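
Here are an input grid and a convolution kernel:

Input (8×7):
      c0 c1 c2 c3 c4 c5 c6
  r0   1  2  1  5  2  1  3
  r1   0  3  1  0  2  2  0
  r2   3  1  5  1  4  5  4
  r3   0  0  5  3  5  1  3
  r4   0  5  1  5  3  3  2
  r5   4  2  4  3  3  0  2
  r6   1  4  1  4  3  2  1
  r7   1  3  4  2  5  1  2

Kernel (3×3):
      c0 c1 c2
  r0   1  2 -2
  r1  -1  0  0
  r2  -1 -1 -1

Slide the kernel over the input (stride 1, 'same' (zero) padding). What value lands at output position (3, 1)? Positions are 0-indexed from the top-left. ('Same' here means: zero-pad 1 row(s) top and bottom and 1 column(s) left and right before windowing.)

-11

The receptive field on the zero-padded input at this output position is [3 1 5 / 0 0 5 / 0 5 1]. Elementwise product with the kernel and sum: 3·1 + 1·2 + 5·-2 + 0·-1 + 0·-1 + 5·-1 + 1·-1.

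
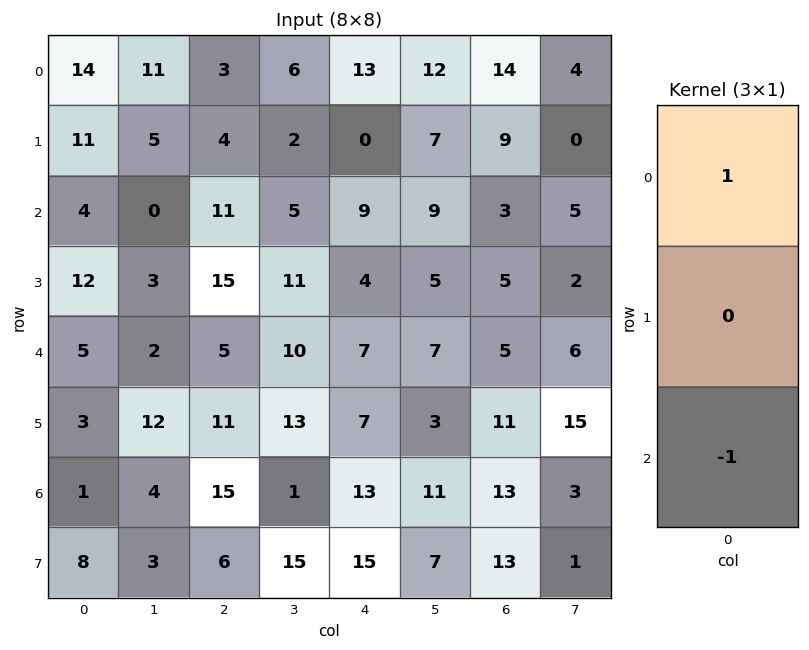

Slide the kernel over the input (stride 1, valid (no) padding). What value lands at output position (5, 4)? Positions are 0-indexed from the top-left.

The receptive field on the input at this output position is [7 / 13 / 15]. Elementwise product with the kernel and sum: 7·1 + 15·-1.

-8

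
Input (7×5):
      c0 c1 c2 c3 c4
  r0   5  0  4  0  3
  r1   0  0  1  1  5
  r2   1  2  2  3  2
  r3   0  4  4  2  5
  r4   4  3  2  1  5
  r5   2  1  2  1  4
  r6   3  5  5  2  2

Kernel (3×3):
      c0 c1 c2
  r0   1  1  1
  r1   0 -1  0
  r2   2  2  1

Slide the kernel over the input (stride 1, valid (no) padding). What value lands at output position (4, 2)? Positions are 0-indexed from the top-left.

The receptive field on the input at this output position is [2 1 5 / 2 1 4 / 5 2 2]. Elementwise product with the kernel and sum: 2·1 + 1·1 + 5·1 + 1·-1 + 5·2 + 2·2 + 2·1.

23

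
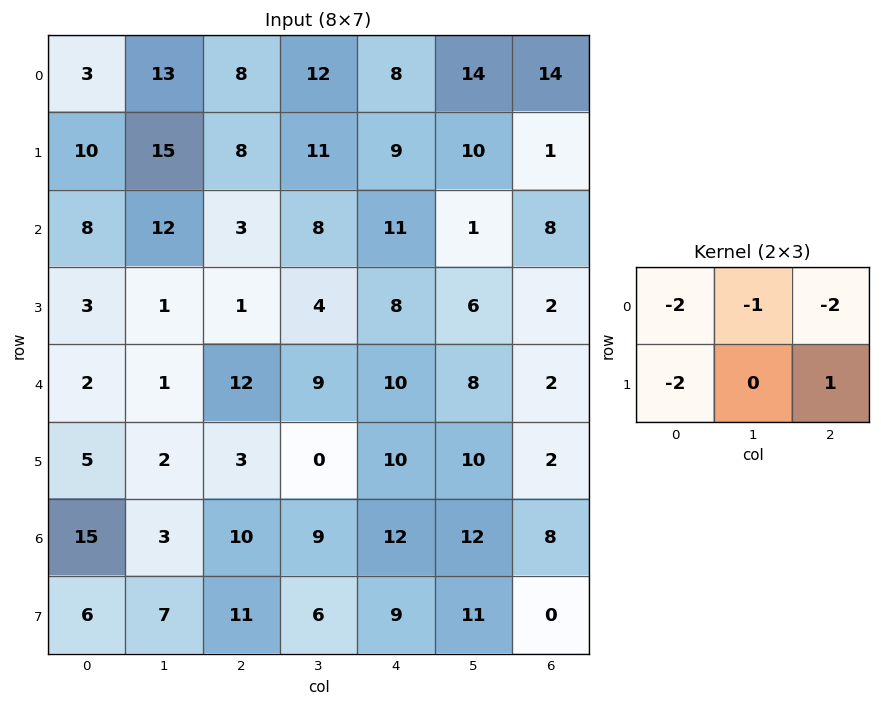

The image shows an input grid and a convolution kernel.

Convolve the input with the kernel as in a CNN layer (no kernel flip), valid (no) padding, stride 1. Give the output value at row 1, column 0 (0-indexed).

-64

The receptive field on the input at this output position is [10 15 8 / 8 12 3]. Elementwise product with the kernel and sum: 10·-2 + 15·-1 + 8·-2 + 8·-2 + 3·1.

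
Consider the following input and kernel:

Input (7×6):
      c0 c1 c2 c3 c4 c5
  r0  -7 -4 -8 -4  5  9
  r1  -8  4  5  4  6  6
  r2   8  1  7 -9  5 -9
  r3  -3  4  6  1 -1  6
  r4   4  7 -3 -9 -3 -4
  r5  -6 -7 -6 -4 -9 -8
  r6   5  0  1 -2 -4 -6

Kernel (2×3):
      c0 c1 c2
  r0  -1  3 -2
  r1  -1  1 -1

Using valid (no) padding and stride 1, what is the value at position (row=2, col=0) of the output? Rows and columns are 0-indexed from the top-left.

-18

The receptive field on the input at this output position is [8 1 7 / -3 4 6]. Elementwise product with the kernel and sum: 8·-1 + 1·3 + 7·-2 + -3·-1 + 4·1 + 6·-1.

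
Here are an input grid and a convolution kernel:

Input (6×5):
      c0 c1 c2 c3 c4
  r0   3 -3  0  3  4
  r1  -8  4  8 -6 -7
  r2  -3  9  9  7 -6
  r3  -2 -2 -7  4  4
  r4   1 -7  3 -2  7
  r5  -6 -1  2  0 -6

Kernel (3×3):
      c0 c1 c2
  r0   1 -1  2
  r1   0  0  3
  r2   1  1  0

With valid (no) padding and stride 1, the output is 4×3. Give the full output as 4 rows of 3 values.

36 3 0
27 -4 -21
-21 22 3
-12 8 20

Output[0,0]: The receptive field on the input at this output position is [3 -3 0 / -8 4 8 / -3 9 9]. Elementwise product with the kernel and sum: 3·1 + -3·-1 + 0·2 + 8·3 + -3·1 + 9·1.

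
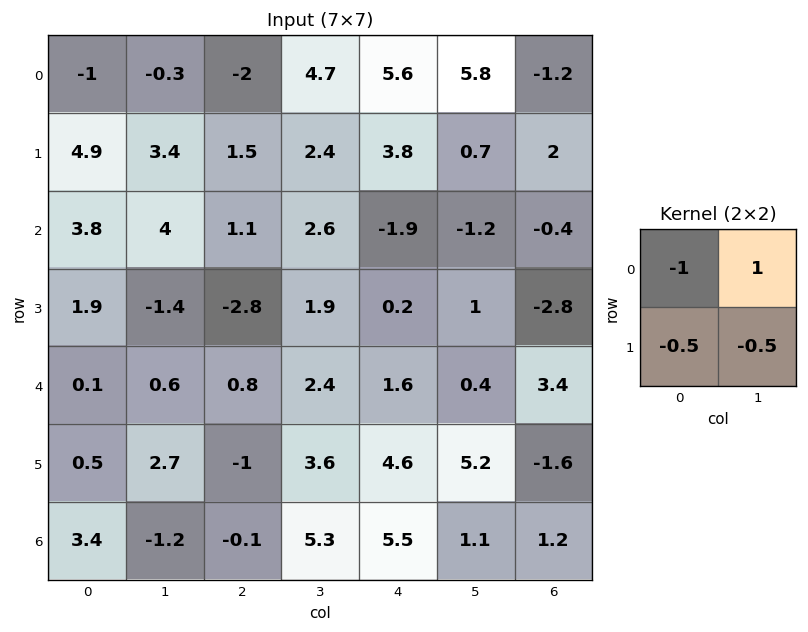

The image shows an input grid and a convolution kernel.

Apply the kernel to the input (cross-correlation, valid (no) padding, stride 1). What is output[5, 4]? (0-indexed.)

The receptive field on the input at this output position is [4.6 5.2 / 5.5 1.1]. Elementwise product with the kernel and sum: 4.6·-1 + 5.2·1 + 5.5·-0.5 + 1.1·-0.5.

-2.7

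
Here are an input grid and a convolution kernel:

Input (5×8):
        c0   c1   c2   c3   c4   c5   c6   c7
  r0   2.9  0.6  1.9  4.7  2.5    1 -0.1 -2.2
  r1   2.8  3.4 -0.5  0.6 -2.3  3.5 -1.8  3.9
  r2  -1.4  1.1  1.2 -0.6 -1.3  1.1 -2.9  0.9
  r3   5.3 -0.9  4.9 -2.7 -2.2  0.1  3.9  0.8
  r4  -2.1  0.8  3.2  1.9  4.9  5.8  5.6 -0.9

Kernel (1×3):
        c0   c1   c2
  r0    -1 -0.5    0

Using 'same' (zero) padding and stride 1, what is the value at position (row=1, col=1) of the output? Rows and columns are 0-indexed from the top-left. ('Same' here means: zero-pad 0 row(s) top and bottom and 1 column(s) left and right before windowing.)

-4.5

The receptive field on the zero-padded input at this output position is [2.8 3.4 -0.5]. Elementwise product with the kernel and sum: 2.8·-1 + 3.4·-0.5.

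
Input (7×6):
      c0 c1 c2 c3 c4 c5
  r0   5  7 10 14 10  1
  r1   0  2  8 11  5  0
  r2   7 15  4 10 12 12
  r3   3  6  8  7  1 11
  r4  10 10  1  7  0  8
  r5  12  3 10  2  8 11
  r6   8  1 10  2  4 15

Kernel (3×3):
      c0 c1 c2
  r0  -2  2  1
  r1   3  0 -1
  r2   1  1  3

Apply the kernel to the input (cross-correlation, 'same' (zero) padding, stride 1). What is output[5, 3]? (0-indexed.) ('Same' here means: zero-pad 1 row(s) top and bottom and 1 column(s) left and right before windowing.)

58

The receptive field on the zero-padded input at this output position is [1 7 0 / 10 2 8 / 10 2 4]. Elementwise product with the kernel and sum: 1·-2 + 7·2 + 0·1 + 10·3 + 8·-1 + 10·1 + 2·1 + 4·3.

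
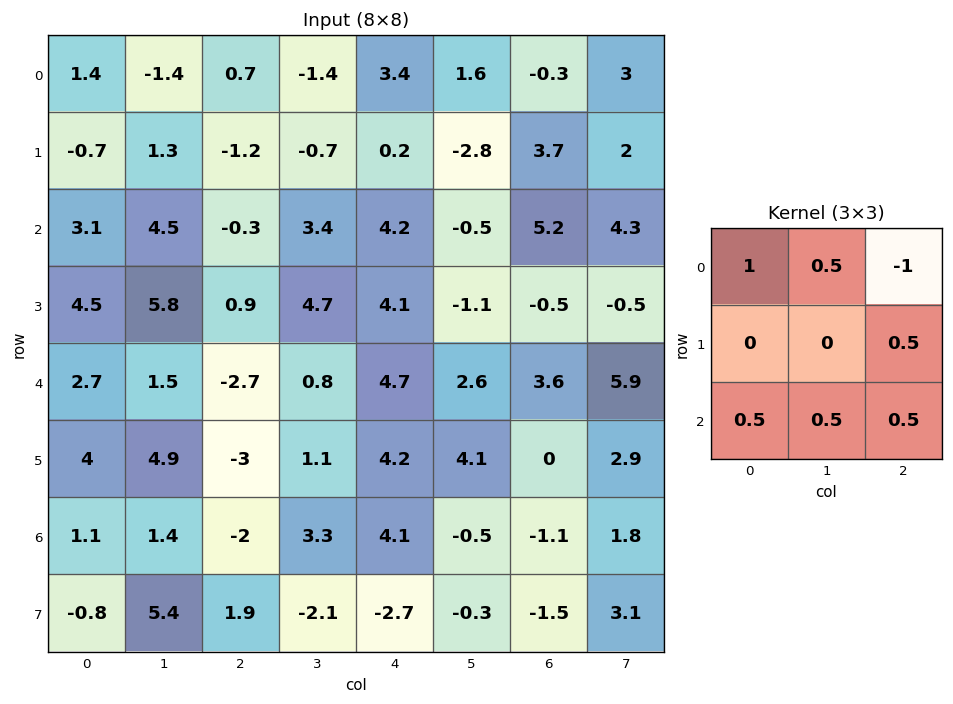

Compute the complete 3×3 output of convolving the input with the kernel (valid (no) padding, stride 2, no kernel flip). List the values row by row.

Output[0,0]: The receptive field on the input at this output position is [1.4 -1.4 0.7 / -0.7 1.3 -1.2 / 3.1 4.5 -0.3]. Elementwise product with the kernel and sum: 1.4·1 + -1.4·0.5 + 0.7·-1 + -1.2·0.5 + 3.1·0.5 + 4.5·0.5 + -0.3·0.5.
Output[0,1]: The receptive field on the input at this output position is [0.7 -1.4 3.4 / -1.2 -0.7 0.2 / -0.3 3.4 4.2]. Elementwise product with the kernel and sum: 0.7·1 + -1.4·0.5 + 3.4·-1 + 0.2·0.5 + -0.3·0.5 + 3.4·0.5 + 4.2·0.5.

3.05 0.35 10.8
6.85 0.65 3.95
4.9 -2.2 3.65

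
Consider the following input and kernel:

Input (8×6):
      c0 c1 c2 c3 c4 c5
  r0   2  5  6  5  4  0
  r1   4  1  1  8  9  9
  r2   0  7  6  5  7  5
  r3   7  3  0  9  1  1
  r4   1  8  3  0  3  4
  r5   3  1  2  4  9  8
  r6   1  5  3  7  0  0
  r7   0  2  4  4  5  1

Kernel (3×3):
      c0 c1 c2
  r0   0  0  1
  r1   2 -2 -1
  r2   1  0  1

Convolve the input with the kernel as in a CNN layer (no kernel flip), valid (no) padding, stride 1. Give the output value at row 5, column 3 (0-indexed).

The receptive field on the input at this output position is [4 9 8 / 7 0 0 / 4 5 1]. Elementwise product with the kernel and sum: 8·1 + 7·2 + 0·-2 + 0·-1 + 4·1 + 1·1.

27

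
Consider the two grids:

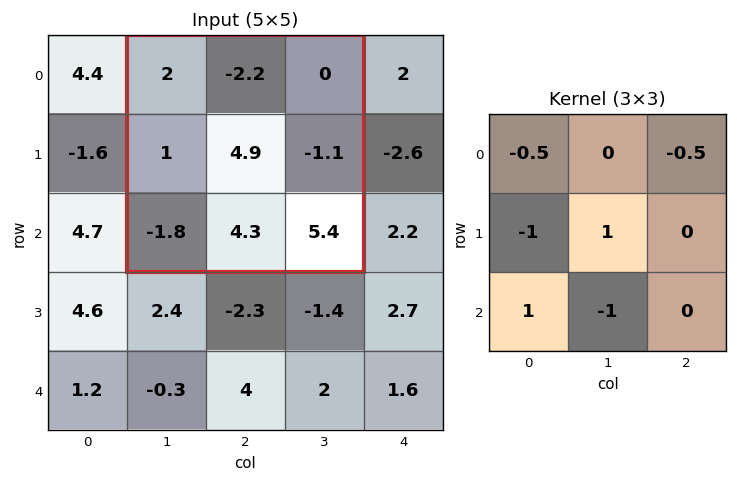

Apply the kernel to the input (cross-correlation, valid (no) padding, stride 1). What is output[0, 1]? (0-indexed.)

-3.2

The receptive field on the input at this output position is [2 -2.2 0 / 1 4.9 -1.1 / -1.8 4.3 5.4]. Elementwise product with the kernel and sum: 2·-0.5 + 0·-0.5 + 1·-1 + 4.9·1 + -1.8·1 + 4.3·-1.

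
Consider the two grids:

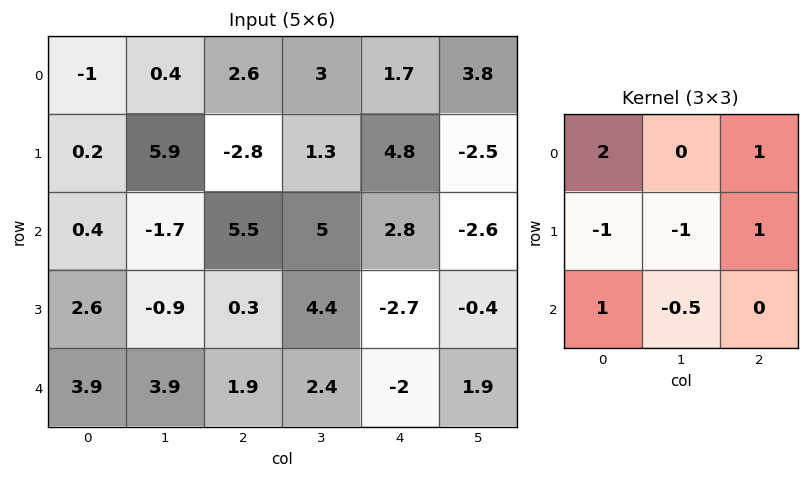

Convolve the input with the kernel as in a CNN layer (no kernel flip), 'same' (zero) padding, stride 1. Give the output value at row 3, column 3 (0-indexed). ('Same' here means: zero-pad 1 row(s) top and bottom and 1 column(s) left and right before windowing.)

7.1

The receptive field on the zero-padded input at this output position is [5.5 5 2.8 / 0.3 4.4 -2.7 / 1.9 2.4 -2]. Elementwise product with the kernel and sum: 5.5·2 + 2.8·1 + 0.3·-1 + 4.4·-1 + -2.7·1 + 1.9·1 + 2.4·-0.5.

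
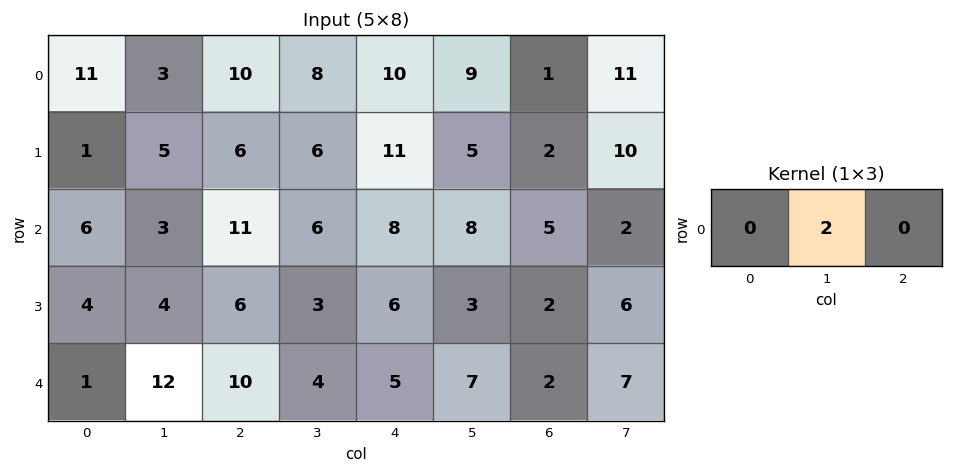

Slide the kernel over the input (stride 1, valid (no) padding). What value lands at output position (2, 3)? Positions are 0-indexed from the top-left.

16

The receptive field on the input at this output position is [6 8 8]. Elementwise product with the kernel and sum: 8·2.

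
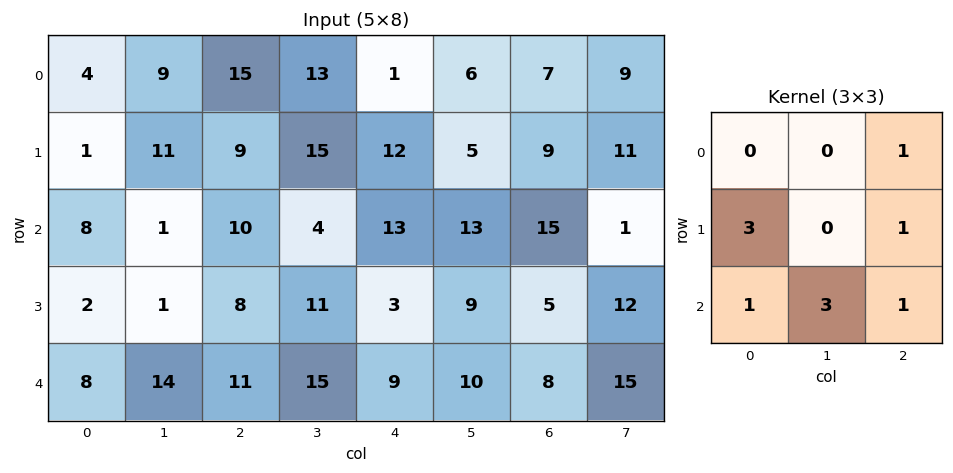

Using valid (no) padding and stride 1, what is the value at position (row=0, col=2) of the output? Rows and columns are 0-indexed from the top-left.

75

The receptive field on the input at this output position is [15 13 1 / 9 15 12 / 10 4 13]. Elementwise product with the kernel and sum: 1·1 + 9·3 + 12·1 + 10·1 + 4·3 + 13·1.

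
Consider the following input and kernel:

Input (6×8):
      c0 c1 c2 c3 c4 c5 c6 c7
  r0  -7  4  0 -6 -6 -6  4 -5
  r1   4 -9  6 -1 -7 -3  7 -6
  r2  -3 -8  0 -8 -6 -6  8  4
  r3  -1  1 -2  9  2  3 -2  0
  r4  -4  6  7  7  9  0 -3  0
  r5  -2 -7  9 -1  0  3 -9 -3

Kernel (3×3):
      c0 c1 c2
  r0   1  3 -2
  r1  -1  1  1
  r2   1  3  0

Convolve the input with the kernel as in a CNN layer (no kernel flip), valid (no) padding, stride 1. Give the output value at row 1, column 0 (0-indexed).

The receptive field on the input at this output position is [4 -9 6 / -3 -8 0 / -1 1 -2]. Elementwise product with the kernel and sum: 4·1 + -9·3 + 6·-2 + -3·-1 + -8·1 + 0·1 + -1·1 + 1·3.

-38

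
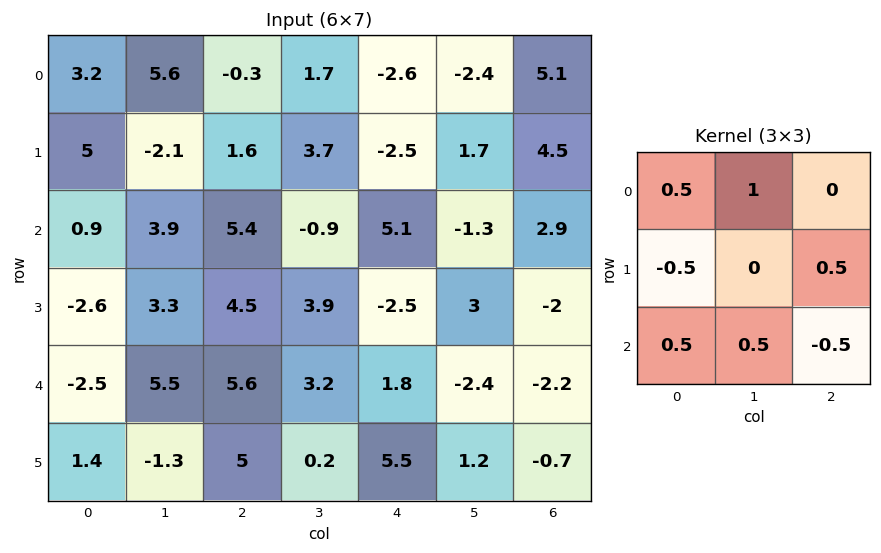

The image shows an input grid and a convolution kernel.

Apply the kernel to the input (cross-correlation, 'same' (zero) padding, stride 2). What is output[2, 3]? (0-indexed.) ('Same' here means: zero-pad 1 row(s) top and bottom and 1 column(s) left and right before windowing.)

0.95

The receptive field on the zero-padded input at this output position is [3 -2 0 / -2.4 -2.2 0 / 1.2 -0.7 0]. Elementwise product with the kernel and sum: 3·0.5 + -2·1 + -2.4·-0.5 + 0·0.5 + 1.2·0.5 + -0.7·0.5 + 0·-0.5.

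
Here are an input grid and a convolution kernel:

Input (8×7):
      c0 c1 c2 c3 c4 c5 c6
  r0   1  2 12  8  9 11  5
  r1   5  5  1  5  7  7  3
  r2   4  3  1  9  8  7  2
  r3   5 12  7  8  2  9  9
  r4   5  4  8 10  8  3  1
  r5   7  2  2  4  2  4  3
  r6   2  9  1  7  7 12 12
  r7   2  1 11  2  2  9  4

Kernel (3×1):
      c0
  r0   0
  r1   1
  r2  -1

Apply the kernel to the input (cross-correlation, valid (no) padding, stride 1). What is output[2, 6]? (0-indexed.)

The receptive field on the input at this output position is [2 / 9 / 1]. Elementwise product with the kernel and sum: 9·1 + 1·-1.

8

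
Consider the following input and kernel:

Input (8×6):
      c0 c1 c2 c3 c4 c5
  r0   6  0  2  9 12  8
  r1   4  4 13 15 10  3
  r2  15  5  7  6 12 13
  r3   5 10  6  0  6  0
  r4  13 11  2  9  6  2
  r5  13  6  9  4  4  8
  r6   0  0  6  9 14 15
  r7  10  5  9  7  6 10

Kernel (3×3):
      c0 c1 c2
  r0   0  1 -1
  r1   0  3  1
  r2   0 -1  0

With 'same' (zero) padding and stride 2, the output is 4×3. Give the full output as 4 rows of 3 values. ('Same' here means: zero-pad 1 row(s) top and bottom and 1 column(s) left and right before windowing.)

14 2 34
45 19 50
32 12 22
-3 23 47

Output[0,0]: The receptive field on the zero-padded input at this output position is [0 0 0 / 0 6 0 / 0 4 4]. Elementwise product with the kernel and sum: 0·1 + 0·-1 + 6·3 + 0·1 + 4·-1.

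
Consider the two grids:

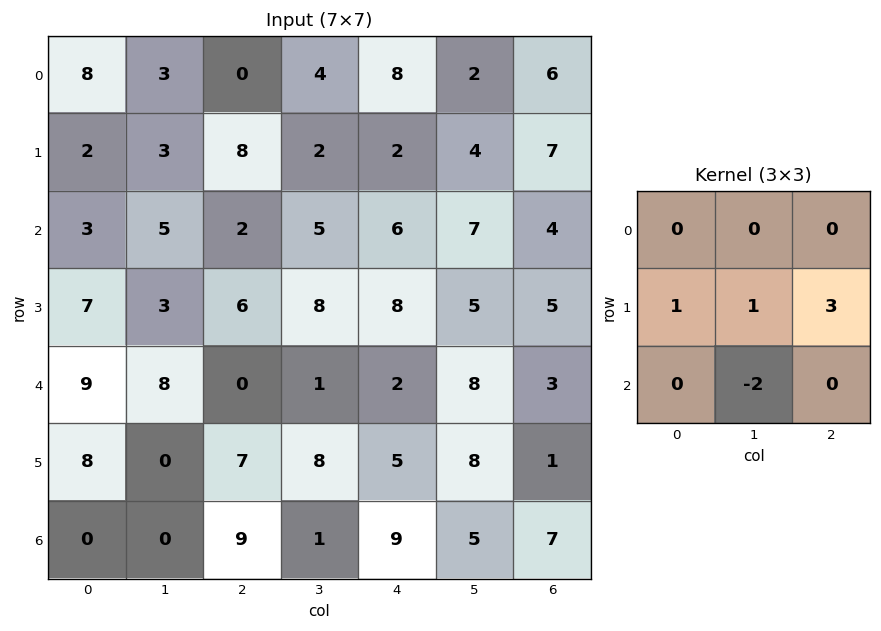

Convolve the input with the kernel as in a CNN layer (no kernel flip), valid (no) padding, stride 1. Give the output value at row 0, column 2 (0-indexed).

6

The receptive field on the input at this output position is [0 4 8 / 8 2 2 / 2 5 6]. Elementwise product with the kernel and sum: 8·1 + 2·1 + 2·3 + 5·-2.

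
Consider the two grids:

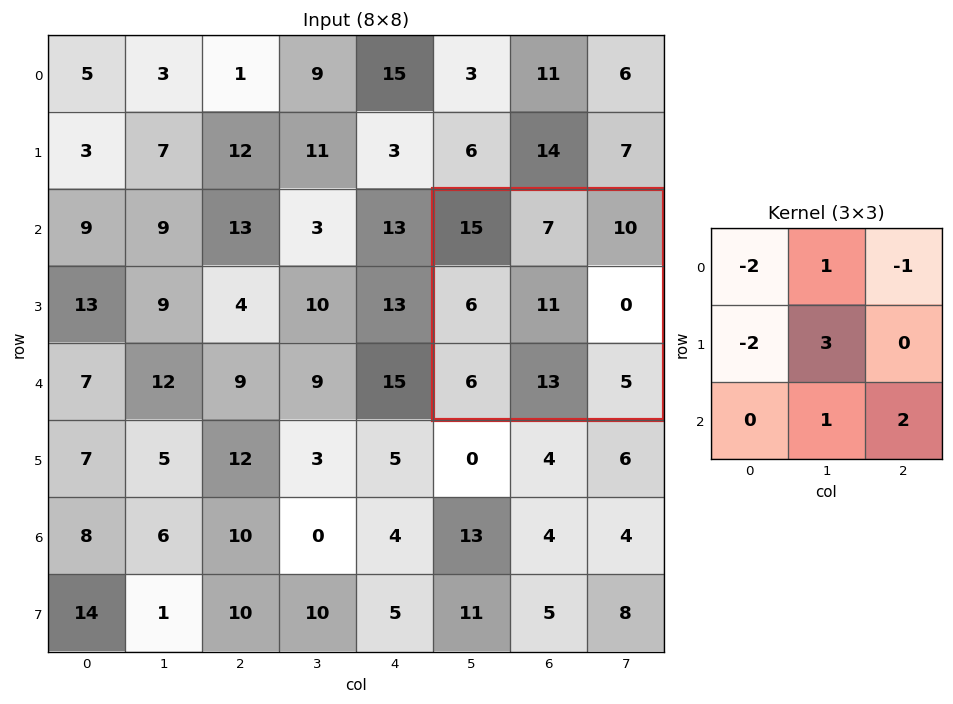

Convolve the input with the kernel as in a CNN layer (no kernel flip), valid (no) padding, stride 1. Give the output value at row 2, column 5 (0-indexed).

11

The receptive field on the input at this output position is [15 7 10 / 6 11 0 / 6 13 5]. Elementwise product with the kernel and sum: 15·-2 + 7·1 + 10·-1 + 6·-2 + 11·3 + 13·1 + 5·2.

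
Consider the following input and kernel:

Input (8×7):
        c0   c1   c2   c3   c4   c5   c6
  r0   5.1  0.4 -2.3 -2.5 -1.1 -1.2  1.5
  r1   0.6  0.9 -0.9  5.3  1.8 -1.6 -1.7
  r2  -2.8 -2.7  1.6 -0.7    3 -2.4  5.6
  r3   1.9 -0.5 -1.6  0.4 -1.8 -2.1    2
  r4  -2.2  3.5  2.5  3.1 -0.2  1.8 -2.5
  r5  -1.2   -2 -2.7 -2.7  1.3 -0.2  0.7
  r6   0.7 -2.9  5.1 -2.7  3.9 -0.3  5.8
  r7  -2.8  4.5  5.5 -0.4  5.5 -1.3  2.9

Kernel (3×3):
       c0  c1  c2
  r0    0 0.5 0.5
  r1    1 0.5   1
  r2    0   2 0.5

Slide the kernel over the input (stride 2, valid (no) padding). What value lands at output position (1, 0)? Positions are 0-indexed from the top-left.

7.75

The receptive field on the input at this output position is [-2.8 -2.7 1.6 / 1.9 -0.5 -1.6 / -2.2 3.5 2.5]. Elementwise product with the kernel and sum: -2.7·0.5 + 1.6·0.5 + 1.9·1 + -0.5·0.5 + -1.6·1 + 3.5·2 + 2.5·0.5.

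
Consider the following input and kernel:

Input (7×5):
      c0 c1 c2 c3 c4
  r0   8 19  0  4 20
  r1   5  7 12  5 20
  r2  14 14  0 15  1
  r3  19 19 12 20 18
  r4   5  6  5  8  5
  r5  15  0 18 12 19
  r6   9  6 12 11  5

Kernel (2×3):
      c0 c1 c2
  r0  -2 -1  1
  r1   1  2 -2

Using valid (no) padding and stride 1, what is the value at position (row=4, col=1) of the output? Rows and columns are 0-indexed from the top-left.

The receptive field on the input at this output position is [6 5 8 / 0 18 12]. Elementwise product with the kernel and sum: 6·-2 + 5·-1 + 8·1 + 0·1 + 18·2 + 12·-2.

3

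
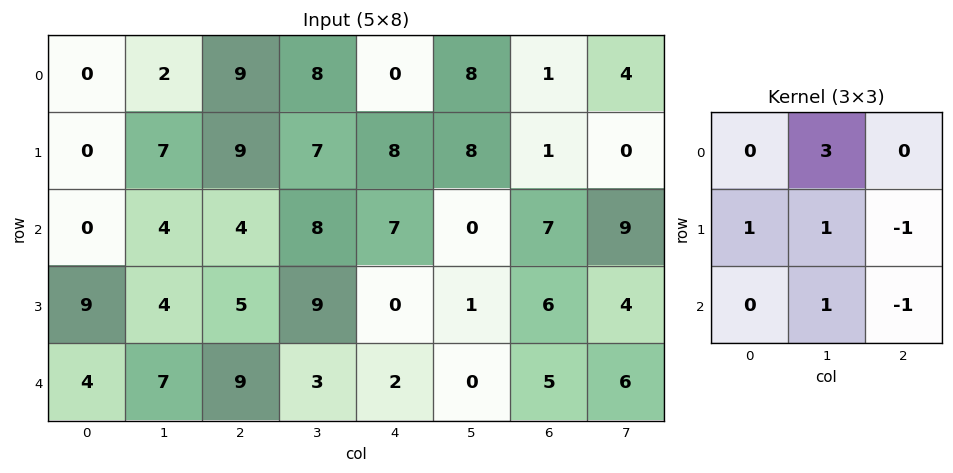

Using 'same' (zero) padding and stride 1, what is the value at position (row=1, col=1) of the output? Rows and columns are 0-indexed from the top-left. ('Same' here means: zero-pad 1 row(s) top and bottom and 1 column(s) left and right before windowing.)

4

The receptive field on the zero-padded input at this output position is [0 2 9 / 0 7 9 / 0 4 4]. Elementwise product with the kernel and sum: 2·3 + 0·1 + 7·1 + 9·-1 + 4·1 + 4·-1.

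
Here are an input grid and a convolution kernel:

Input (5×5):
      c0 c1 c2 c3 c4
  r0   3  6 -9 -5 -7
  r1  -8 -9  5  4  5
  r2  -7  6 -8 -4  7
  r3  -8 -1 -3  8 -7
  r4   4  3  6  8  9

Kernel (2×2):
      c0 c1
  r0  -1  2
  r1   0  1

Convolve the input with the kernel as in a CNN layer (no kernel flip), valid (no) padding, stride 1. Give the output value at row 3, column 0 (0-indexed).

9

The receptive field on the input at this output position is [-8 -1 / 4 3]. Elementwise product with the kernel and sum: -8·-1 + -1·2 + 3·1.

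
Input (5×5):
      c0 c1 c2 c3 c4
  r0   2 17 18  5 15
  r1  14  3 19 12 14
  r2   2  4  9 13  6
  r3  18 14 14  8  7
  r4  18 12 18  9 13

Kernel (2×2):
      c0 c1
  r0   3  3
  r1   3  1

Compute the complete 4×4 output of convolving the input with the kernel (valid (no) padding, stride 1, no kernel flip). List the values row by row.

Output[0,0]: The receptive field on the input at this output position is [2 17 / 14 3]. Elementwise product with the kernel and sum: 2·3 + 17·3 + 14·3 + 3·1.
Output[0,1]: The receptive field on the input at this output position is [17 18 / 3 19]. Elementwise product with the kernel and sum: 17·3 + 18·3 + 3·3 + 19·1.

102 133 138 110
61 87 133 123
86 95 116 88
162 138 129 85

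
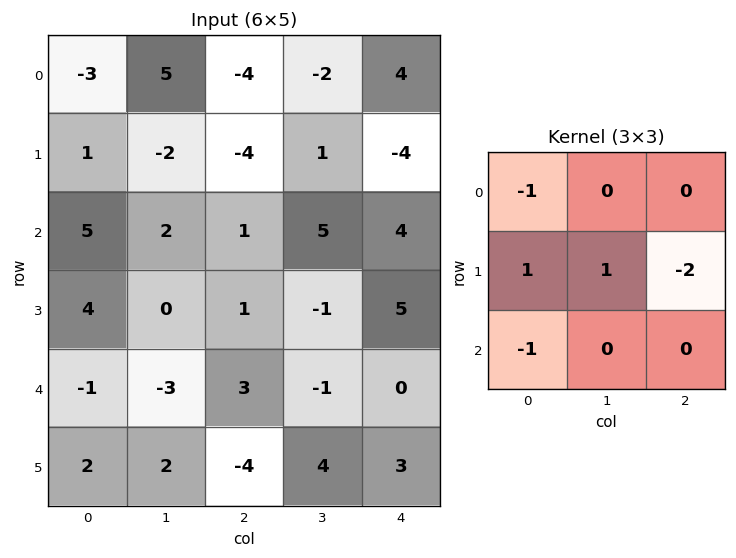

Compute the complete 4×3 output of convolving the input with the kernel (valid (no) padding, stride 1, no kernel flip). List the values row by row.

5 -15 8
0 -5 1
-2 4 -14
-16 0 5

Output[0,0]: The receptive field on the input at this output position is [-3 5 -4 / 1 -2 -4 / 5 2 1]. Elementwise product with the kernel and sum: -3·-1 + 1·1 + -2·1 + -4·-2 + 5·-1.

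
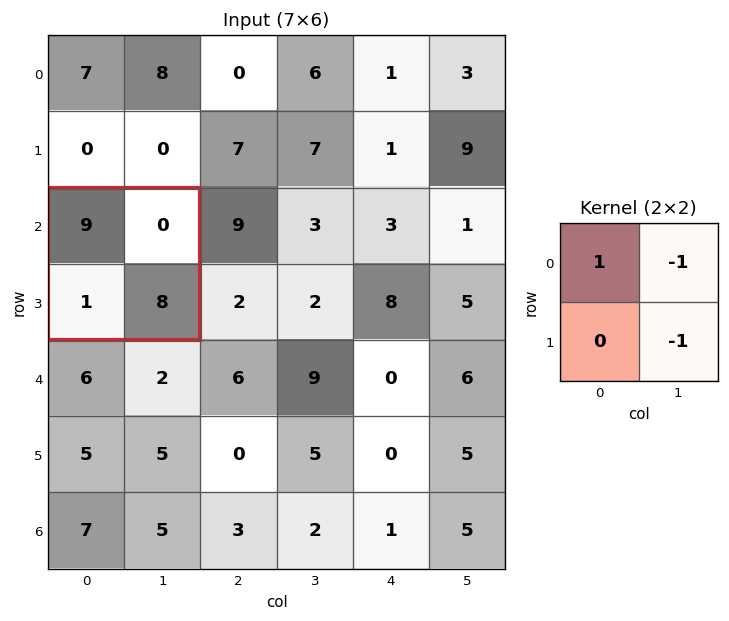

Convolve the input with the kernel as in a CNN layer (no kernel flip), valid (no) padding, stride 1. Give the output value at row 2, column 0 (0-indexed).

1

The receptive field on the input at this output position is [9 0 / 1 8]. Elementwise product with the kernel and sum: 9·1 + 0·-1 + 8·-1.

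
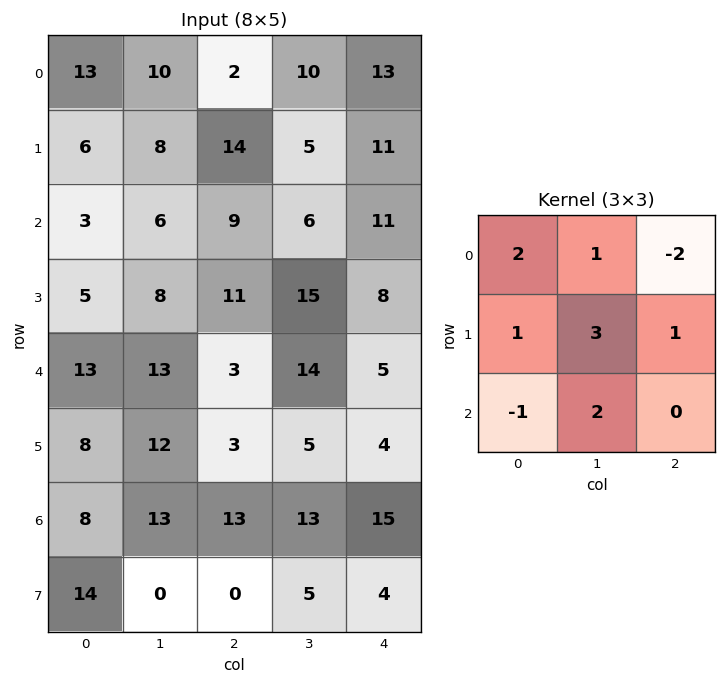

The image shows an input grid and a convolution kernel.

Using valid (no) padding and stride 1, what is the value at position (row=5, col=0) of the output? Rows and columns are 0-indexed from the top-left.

68

The receptive field on the input at this output position is [8 12 3 / 8 13 13 / 14 0 0]. Elementwise product with the kernel and sum: 8·2 + 12·1 + 3·-2 + 8·1 + 13·3 + 13·1 + 14·-1 + 0·2.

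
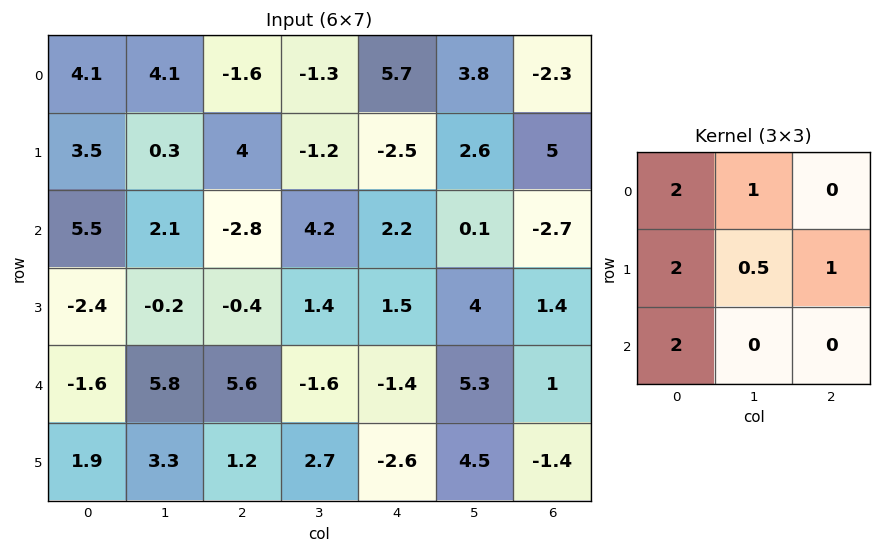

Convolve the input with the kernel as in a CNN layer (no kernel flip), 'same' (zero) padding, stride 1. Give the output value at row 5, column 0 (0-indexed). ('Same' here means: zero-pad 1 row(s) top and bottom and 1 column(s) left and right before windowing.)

2.65

The receptive field on the zero-padded input at this output position is [0 -1.6 5.8 / 0 1.9 3.3 / 0 0 0]. Elementwise product with the kernel and sum: 0·2 + -1.6·1 + 0·2 + 1.9·0.5 + 3.3·1 + 0·2.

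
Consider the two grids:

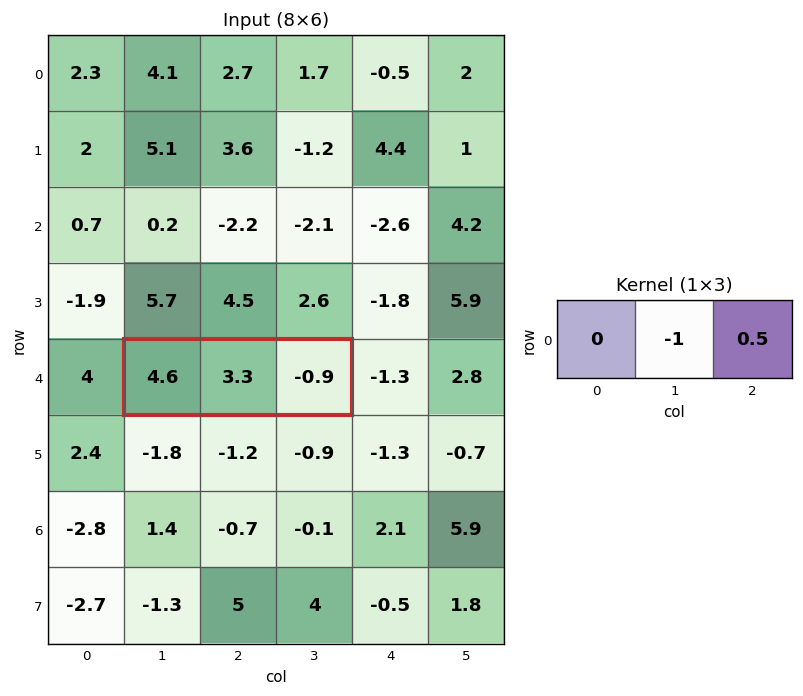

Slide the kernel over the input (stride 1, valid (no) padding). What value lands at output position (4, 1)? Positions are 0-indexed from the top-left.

-3.75

The receptive field on the input at this output position is [4.6 3.3 -0.9]. Elementwise product with the kernel and sum: 3.3·-1 + -0.9·0.5.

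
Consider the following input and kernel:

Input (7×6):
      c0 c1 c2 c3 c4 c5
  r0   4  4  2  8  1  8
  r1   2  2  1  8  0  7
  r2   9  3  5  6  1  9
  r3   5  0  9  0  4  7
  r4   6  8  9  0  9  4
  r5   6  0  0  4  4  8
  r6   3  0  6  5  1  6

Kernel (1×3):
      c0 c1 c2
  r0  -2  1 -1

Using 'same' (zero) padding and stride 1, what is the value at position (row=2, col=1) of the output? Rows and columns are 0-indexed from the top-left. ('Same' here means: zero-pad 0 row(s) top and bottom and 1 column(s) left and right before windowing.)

-20

The receptive field on the zero-padded input at this output position is [9 3 5]. Elementwise product with the kernel and sum: 9·-2 + 3·1 + 5·-1.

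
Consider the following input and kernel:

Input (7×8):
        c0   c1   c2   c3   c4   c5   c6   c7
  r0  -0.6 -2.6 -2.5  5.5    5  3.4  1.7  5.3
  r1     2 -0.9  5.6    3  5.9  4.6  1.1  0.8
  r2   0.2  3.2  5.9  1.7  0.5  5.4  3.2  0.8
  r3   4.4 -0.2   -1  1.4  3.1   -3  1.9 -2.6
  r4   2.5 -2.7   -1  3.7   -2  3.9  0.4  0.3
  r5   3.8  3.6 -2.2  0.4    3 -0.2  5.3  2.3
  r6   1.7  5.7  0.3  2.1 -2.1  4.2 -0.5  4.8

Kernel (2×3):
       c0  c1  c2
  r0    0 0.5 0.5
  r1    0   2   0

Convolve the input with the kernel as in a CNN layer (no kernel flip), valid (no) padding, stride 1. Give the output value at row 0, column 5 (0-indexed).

5.7

The receptive field on the input at this output position is [3.4 1.7 5.3 / 4.6 1.1 0.8]. Elementwise product with the kernel and sum: 1.7·0.5 + 5.3·0.5 + 1.1·2.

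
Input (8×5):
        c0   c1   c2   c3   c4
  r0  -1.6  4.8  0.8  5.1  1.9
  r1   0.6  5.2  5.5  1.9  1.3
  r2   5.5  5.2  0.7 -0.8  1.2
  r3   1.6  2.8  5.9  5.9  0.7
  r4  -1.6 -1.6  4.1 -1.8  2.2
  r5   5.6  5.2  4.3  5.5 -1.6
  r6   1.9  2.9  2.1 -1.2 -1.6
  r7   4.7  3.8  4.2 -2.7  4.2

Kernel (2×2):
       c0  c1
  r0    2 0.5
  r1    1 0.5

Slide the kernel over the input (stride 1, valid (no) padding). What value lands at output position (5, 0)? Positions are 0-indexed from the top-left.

The receptive field on the input at this output position is [5.6 5.2 / 1.9 2.9]. Elementwise product with the kernel and sum: 5.6·2 + 5.2·0.5 + 1.9·1 + 2.9·0.5.

17.15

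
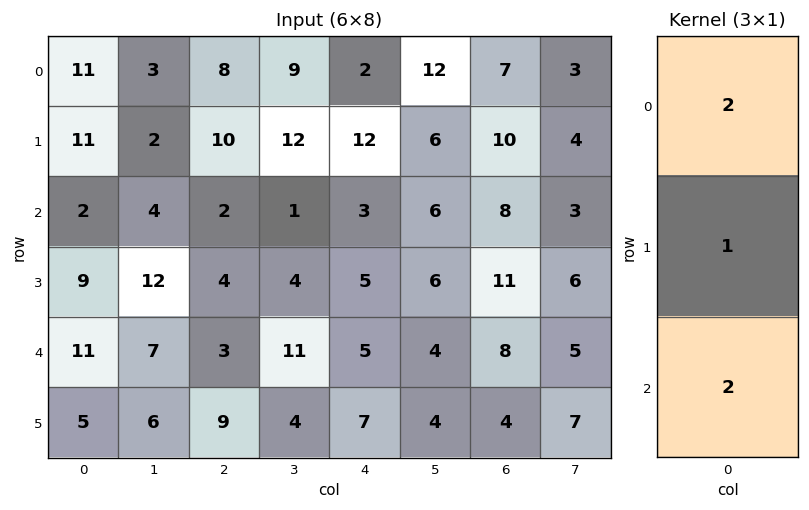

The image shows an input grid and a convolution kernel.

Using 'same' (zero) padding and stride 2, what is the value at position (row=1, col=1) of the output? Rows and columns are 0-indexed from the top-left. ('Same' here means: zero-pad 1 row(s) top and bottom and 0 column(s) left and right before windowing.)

The receptive field on the zero-padded input at this output position is [10 / 2 / 4]. Elementwise product with the kernel and sum: 10·2 + 2·1 + 4·2.

30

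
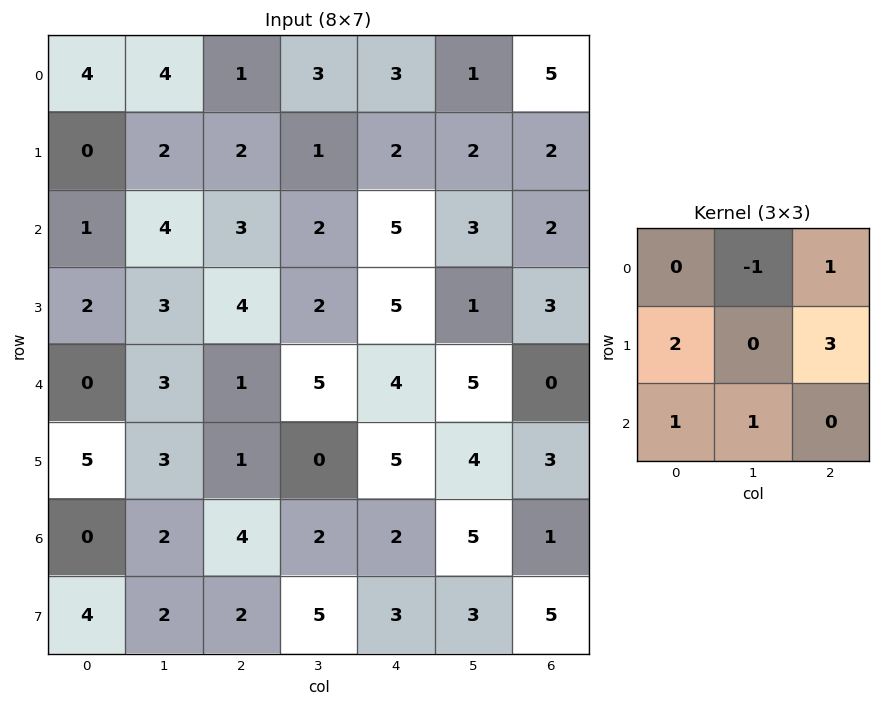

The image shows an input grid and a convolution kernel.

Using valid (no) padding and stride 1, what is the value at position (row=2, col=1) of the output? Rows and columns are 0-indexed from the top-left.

The receptive field on the input at this output position is [4 3 2 / 3 4 2 / 3 1 5]. Elementwise product with the kernel and sum: 3·-1 + 2·1 + 3·2 + 2·3 + 3·1 + 1·1.

15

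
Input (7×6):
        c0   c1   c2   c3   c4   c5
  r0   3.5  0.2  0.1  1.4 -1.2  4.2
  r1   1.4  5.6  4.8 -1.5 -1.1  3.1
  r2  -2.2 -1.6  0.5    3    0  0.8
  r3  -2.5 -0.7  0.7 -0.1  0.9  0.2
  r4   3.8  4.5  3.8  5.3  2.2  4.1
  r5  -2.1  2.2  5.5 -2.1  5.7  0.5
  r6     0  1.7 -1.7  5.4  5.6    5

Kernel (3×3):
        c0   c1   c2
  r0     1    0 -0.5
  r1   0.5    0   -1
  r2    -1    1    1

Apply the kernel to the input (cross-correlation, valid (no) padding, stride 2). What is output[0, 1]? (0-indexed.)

6.7

The receptive field on the input at this output position is [0.1 1.4 -1.2 / 4.8 -1.5 -1.1 / 0.5 3 0]. Elementwise product with the kernel and sum: 0.1·1 + -1.2·-0.5 + 4.8·0.5 + -1.1·-1 + 0.5·-1 + 3·1 + 0·1.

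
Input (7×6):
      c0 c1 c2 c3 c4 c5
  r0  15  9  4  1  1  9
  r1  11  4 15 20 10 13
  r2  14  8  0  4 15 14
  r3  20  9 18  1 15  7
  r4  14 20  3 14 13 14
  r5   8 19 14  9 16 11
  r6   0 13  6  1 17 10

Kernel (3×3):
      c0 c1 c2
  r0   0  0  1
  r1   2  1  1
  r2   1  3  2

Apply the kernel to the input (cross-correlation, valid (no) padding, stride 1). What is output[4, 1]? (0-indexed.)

108

The receptive field on the input at this output position is [20 3 14 / 19 14 9 / 13 6 1]. Elementwise product with the kernel and sum: 14·1 + 19·2 + 14·1 + 9·1 + 13·1 + 6·3 + 1·2.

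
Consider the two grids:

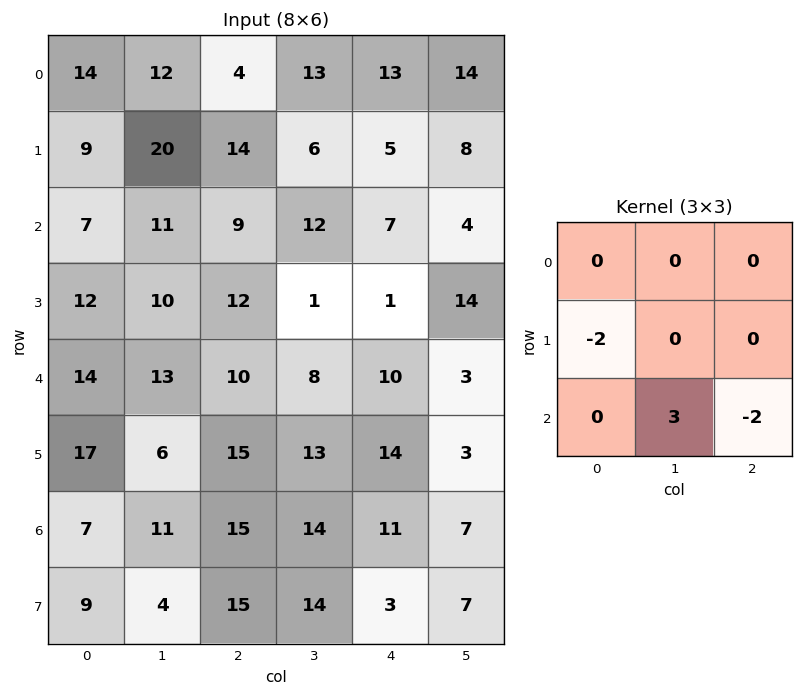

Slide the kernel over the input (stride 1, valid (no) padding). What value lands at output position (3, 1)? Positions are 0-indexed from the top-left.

The receptive field on the input at this output position is [10 12 1 / 13 10 8 / 6 15 13]. Elementwise product with the kernel and sum: 13·-2 + 15·3 + 13·-2.

-7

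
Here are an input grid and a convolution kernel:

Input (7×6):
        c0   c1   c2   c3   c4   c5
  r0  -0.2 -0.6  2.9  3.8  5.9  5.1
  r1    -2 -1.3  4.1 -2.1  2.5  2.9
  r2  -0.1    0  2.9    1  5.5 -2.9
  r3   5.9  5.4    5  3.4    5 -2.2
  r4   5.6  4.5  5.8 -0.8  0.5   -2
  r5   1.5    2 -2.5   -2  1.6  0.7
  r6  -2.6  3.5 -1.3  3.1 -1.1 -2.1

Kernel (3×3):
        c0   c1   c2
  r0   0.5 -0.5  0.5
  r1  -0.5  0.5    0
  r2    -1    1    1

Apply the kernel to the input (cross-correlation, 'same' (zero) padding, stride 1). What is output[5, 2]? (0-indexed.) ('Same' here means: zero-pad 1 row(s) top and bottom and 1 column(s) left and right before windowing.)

The receptive field on the zero-padded input at this output position is [4.5 5.8 -0.8 / 2 -2.5 -2 / 3.5 -1.3 3.1]. Elementwise product with the kernel and sum: 4.5·0.5 + 5.8·-0.5 + -0.8·0.5 + 2·-0.5 + -2.5·0.5 + 3.5·-1 + -1.3·1 + 3.1·1.

-5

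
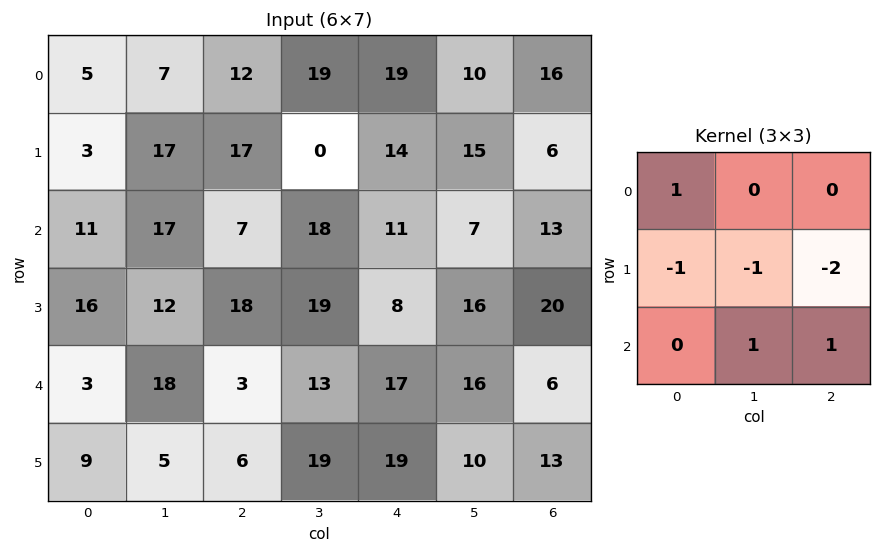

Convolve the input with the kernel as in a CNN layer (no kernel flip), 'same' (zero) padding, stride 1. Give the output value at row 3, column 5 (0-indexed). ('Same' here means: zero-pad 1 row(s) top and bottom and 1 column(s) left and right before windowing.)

The receptive field on the zero-padded input at this output position is [11 7 13 / 8 16 20 / 17 16 6]. Elementwise product with the kernel and sum: 11·1 + 8·-1 + 16·-1 + 20·-2 + 16·1 + 6·1.

-31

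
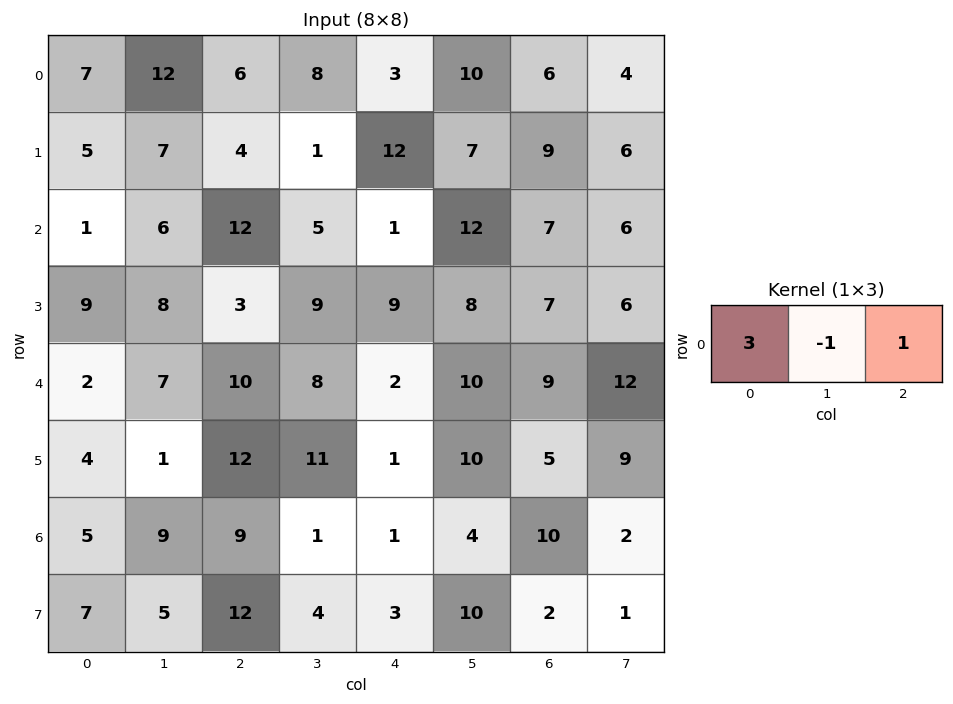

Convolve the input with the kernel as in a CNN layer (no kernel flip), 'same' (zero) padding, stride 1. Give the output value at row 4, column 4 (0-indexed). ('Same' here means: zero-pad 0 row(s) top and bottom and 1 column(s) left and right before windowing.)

32

The receptive field on the zero-padded input at this output position is [8 2 10]. Elementwise product with the kernel and sum: 8·3 + 2·-1 + 10·1.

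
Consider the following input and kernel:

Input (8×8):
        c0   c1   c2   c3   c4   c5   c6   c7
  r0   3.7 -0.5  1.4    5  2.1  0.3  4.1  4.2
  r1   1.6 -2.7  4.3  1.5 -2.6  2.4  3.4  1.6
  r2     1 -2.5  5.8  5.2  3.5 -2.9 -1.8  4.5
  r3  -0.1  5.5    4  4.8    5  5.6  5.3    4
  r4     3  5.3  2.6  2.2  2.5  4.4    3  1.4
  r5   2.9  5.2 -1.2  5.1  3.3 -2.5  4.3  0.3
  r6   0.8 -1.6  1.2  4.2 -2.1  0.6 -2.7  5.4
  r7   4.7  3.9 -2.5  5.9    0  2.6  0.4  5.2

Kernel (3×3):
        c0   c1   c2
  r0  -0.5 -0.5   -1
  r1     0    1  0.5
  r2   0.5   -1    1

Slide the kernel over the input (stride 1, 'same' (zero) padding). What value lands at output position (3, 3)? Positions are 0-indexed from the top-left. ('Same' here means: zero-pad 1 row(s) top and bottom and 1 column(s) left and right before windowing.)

The receptive field on the zero-padded input at this output position is [5.8 5.2 3.5 / 4 4.8 5 / 2.6 2.2 2.5]. Elementwise product with the kernel and sum: 5.8·-0.5 + 5.2·-0.5 + 3.5·-1 + 4.8·1 + 5·0.5 + 2.6·0.5 + 2.2·-1 + 2.5·1.

-0.1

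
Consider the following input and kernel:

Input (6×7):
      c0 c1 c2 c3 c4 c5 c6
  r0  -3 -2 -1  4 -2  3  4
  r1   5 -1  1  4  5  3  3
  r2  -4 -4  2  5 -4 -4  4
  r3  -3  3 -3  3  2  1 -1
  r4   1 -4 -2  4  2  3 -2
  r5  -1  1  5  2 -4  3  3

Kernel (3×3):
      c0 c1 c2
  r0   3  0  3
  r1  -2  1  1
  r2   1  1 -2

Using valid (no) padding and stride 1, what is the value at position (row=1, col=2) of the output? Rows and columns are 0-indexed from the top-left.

The receptive field on the input at this output position is [1 4 5 / 2 5 -4 / -3 3 2]. Elementwise product with the kernel and sum: 1·3 + 5·3 + 2·-2 + 5·1 + -4·1 + -3·1 + 3·1 + 2·-2.

11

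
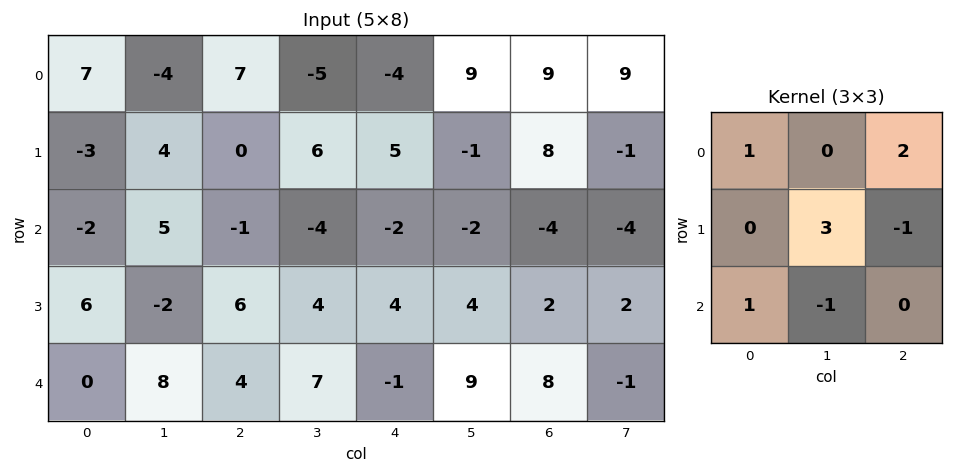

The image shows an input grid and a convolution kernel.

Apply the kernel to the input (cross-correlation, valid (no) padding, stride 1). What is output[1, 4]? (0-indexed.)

19

The receptive field on the input at this output position is [5 -1 8 / -2 -2 -4 / 4 4 2]. Elementwise product with the kernel and sum: 5·1 + 8·2 + -2·3 + -4·-1 + 4·1 + 4·-1.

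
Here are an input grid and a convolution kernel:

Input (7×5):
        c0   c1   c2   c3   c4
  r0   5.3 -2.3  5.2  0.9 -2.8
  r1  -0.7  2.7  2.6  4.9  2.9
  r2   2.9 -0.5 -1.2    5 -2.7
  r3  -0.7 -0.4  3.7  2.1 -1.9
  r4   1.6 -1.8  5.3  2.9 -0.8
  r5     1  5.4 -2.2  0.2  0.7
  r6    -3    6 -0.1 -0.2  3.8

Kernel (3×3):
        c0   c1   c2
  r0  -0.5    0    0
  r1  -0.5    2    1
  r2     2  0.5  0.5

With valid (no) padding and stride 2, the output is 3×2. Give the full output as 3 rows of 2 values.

Output[0,0]: The receptive field on the input at this output position is [5.3 -2.3 5.2 / -0.7 2.7 2.6 / 2.9 -0.5 -1.2]. Elementwise product with the kernel and sum: 5.3·-0.5 + -0.7·-0.5 + 2.7·2 + 2.6·1 + 2.9·2 + -0.5·0.5 + -1.2·0.5.
Output[0,1]: The receptive field on the input at this output position is [5.2 0.9 -2.8 / 2.6 4.9 2.9 / -1.2 5 -2.7]. Elementwise product with the kernel and sum: 5.2·-0.5 + 2.6·-0.5 + 4.9·2 + 2.9·1 + -1.2·2 + 5·0.5 + -2.7·0.5.

10.65 7.55
6.75 12.7
4.25 1.15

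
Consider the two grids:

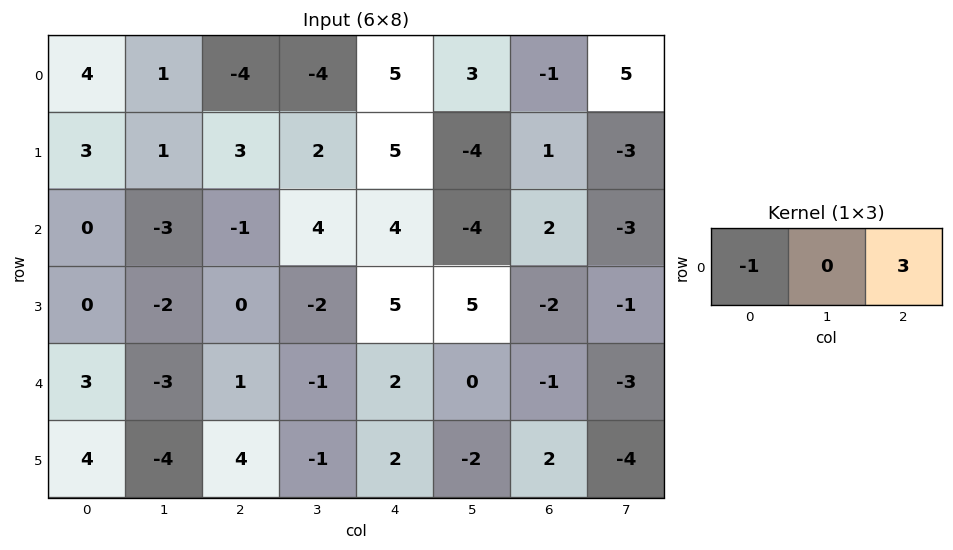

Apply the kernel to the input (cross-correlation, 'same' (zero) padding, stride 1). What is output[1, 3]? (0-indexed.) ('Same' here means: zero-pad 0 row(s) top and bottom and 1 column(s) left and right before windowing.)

12

The receptive field on the zero-padded input at this output position is [3 2 5]. Elementwise product with the kernel and sum: 3·-1 + 5·3.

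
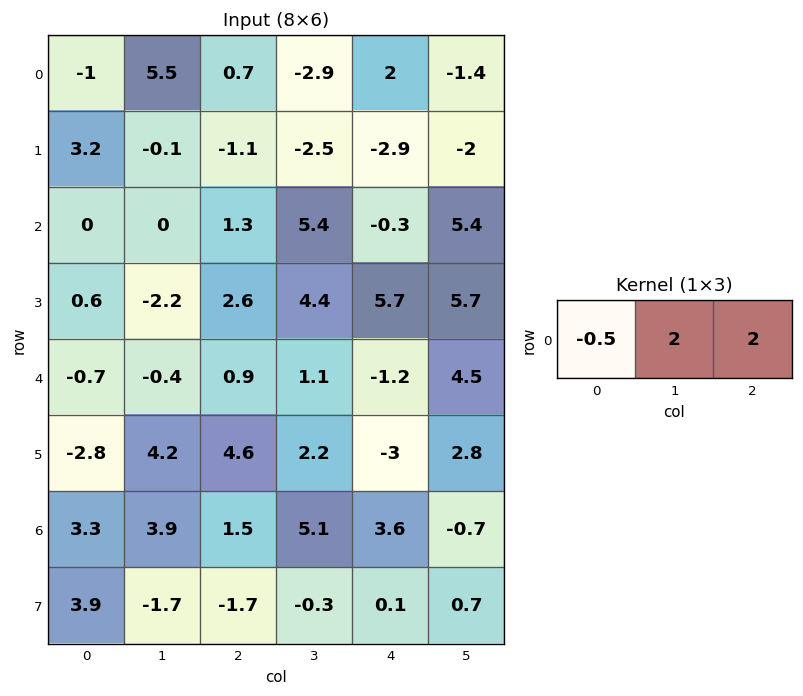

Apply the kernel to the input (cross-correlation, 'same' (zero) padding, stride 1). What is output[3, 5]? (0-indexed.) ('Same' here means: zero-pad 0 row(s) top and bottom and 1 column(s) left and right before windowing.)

The receptive field on the zero-padded input at this output position is [5.7 5.7 0]. Elementwise product with the kernel and sum: 5.7·-0.5 + 5.7·2 + 0·2.

8.55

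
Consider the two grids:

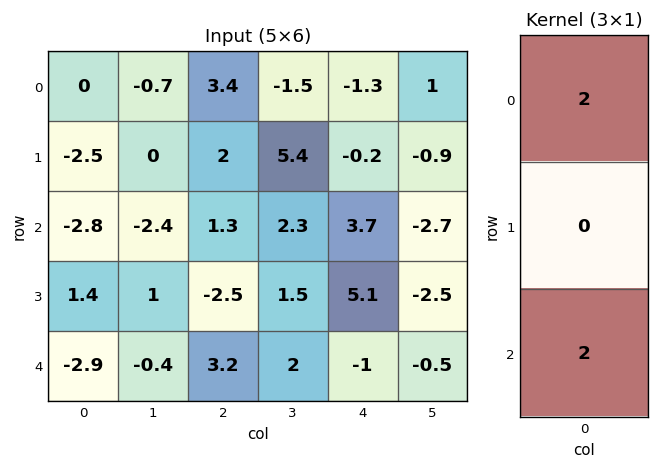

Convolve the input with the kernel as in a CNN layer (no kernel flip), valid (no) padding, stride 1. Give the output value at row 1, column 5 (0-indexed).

-6.8

The receptive field on the input at this output position is [-0.9 / -2.7 / -2.5]. Elementwise product with the kernel and sum: -0.9·2 + -2.5·2.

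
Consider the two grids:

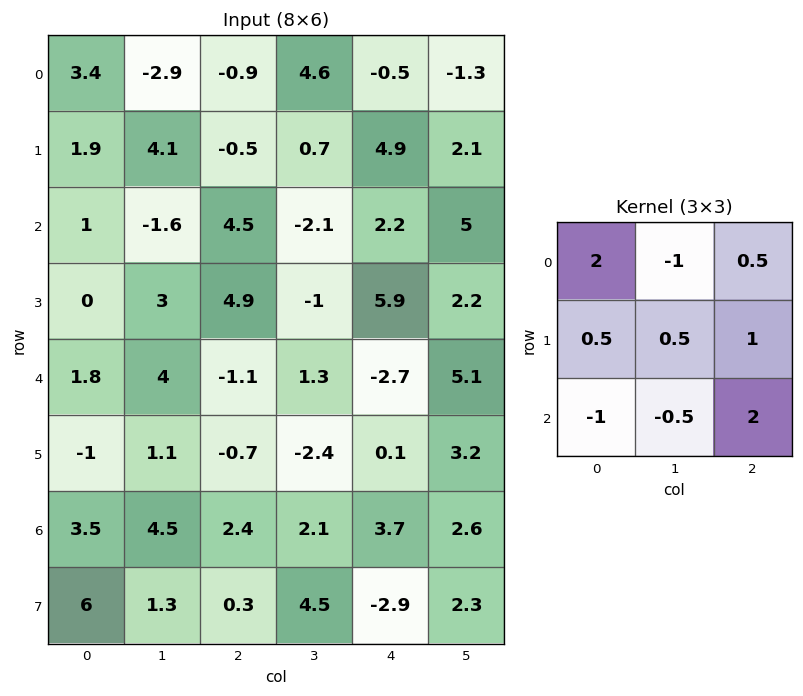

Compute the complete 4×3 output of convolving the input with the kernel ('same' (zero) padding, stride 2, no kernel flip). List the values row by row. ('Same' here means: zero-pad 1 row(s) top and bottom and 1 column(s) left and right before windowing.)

6.05 0.25 1.8
5.05 0.95 5.05
9.1 -2.2 6.35
7.4 14.8 3.75

Output[0,0]: The receptive field on the zero-padded input at this output position is [0 0 0 / 0 3.4 -2.9 / 0 1.9 4.1]. Elementwise product with the kernel and sum: 0·2 + 0·-1 + 0·0.5 + 0·0.5 + 3.4·0.5 + -2.9·1 + 0·-1 + 1.9·-0.5 + 4.1·2.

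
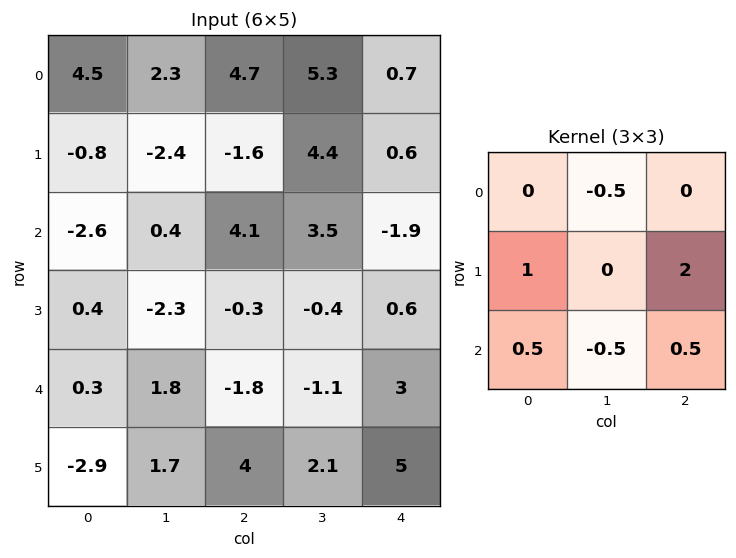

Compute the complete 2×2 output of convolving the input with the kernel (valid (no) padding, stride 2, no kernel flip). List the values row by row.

Output[0,0]: The receptive field on the input at this output position is [4.5 2.3 4.7 / -0.8 -2.4 -1.6 / -2.6 0.4 4.1]. Elementwise product with the kernel and sum: 2.3·-0.5 + -0.8·1 + -1.6·2 + -2.6·0.5 + 0.4·-0.5 + 4.1·0.5.
Output[0,1]: The receptive field on the input at this output position is [4.7 5.3 0.7 / -1.6 4.4 0.6 / 4.1 3.5 -1.9]. Elementwise product with the kernel and sum: 5.3·-0.5 + -1.6·1 + 0.6·2 + 4.1·0.5 + 3.5·-0.5 + -1.9·0.5.

-4.6 -3.7
-2.05 0.3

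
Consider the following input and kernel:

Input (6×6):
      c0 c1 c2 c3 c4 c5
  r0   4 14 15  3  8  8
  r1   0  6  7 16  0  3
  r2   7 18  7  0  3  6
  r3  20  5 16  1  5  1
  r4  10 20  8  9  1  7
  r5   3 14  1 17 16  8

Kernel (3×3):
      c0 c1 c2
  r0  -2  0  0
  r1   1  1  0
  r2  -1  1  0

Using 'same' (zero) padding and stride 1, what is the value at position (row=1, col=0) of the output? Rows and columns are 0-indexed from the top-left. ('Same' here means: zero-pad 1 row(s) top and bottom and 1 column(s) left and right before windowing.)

7

The receptive field on the zero-padded input at this output position is [0 4 14 / 0 0 6 / 0 7 18]. Elementwise product with the kernel and sum: 0·-2 + 0·1 + 0·1 + 0·-1 + 7·1.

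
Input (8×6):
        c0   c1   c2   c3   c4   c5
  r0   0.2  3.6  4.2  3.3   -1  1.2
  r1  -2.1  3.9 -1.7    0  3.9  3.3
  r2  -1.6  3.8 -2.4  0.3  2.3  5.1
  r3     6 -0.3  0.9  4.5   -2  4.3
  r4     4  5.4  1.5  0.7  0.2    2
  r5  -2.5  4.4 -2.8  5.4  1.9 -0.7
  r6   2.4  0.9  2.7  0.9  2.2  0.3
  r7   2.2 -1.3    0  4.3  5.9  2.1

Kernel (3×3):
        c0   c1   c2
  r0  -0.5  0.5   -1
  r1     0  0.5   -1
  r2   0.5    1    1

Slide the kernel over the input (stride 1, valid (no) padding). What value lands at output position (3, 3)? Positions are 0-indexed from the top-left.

-5.55

The receptive field on the input at this output position is [4.5 -2 4.3 / 0.7 0.2 2 / 5.4 1.9 -0.7]. Elementwise product with the kernel and sum: 4.5·-0.5 + -2·0.5 + 4.3·-1 + 0.2·0.5 + 2·-1 + 5.4·0.5 + 1.9·1 + -0.7·1.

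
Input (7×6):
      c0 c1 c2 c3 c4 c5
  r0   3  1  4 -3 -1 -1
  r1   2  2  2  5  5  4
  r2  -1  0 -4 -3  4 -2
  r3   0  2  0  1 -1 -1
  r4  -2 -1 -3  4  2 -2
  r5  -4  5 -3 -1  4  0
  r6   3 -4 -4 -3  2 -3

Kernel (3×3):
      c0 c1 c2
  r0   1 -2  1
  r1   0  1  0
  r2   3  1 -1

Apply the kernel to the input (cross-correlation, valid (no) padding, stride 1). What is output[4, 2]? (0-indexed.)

The receptive field on the input at this output position is [-3 4 2 / -3 -1 4 / -4 -3 2]. Elementwise product with the kernel and sum: -3·1 + 4·-2 + 2·1 + -1·1 + -4·3 + -3·1 + 2·-1.

-27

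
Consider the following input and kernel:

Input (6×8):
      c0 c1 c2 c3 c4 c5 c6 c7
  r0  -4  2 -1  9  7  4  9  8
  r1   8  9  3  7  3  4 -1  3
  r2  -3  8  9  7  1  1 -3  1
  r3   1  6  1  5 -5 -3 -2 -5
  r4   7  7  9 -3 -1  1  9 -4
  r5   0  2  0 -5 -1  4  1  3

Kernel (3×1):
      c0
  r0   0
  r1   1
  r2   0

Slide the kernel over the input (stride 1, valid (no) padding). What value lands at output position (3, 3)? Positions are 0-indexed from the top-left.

-3

The receptive field on the input at this output position is [5 / -3 / -5]. Elementwise product with the kernel and sum: -3·1.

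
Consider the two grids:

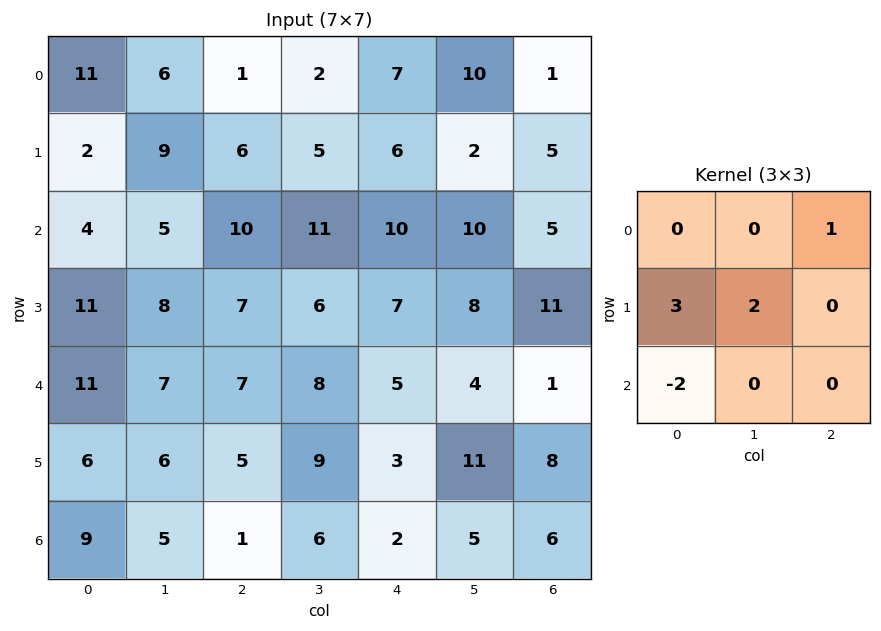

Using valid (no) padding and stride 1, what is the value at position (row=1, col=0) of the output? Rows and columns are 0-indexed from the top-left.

The receptive field on the input at this output position is [2 9 6 / 4 5 10 / 11 8 7]. Elementwise product with the kernel and sum: 6·1 + 4·3 + 5·2 + 11·-2.

6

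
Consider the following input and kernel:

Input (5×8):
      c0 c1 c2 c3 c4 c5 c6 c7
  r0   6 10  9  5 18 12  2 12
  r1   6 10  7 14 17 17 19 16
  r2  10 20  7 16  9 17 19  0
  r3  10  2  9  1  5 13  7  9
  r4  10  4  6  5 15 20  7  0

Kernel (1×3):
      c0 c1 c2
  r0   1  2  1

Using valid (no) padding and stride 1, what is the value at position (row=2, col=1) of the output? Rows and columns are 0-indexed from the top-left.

The receptive field on the input at this output position is [20 7 16]. Elementwise product with the kernel and sum: 20·1 + 7·2 + 16·1.

50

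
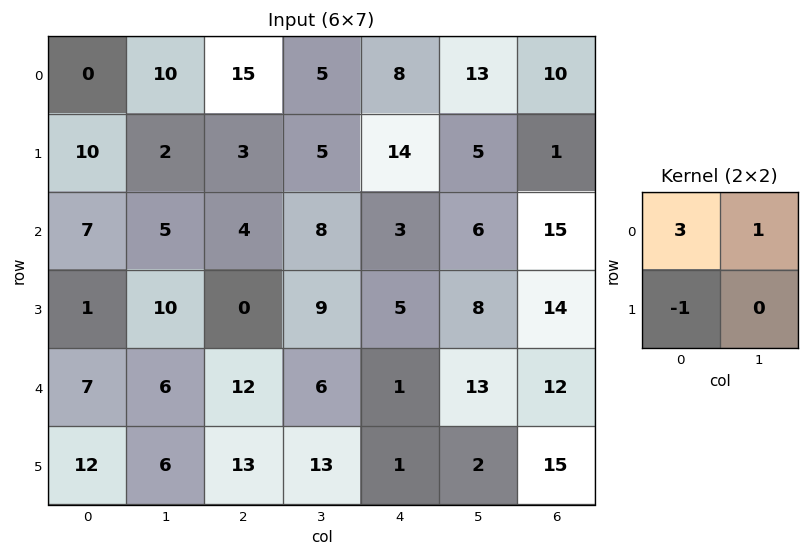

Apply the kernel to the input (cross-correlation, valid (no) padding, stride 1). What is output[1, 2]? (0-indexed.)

10

The receptive field on the input at this output position is [3 5 / 4 8]. Elementwise product with the kernel and sum: 3·3 + 5·1 + 4·-1.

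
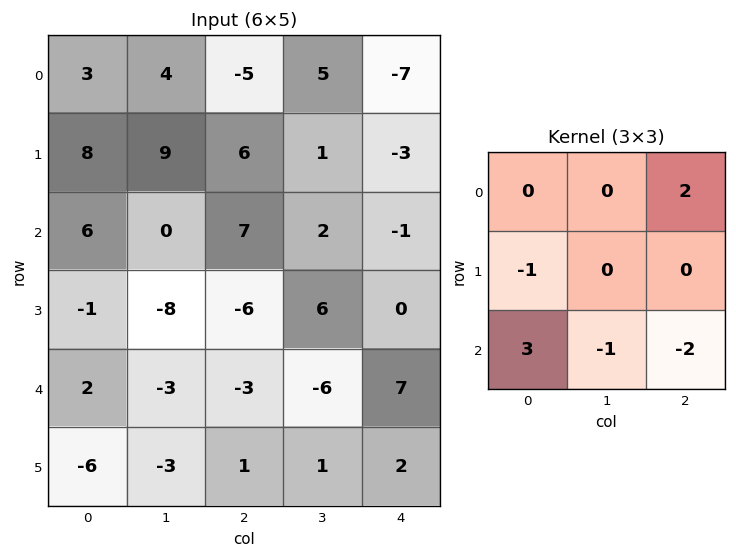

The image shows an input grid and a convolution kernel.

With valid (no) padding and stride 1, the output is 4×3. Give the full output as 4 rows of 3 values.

-14 -10 1
23 -28 -37
30 18 -13
-31 3 1

Output[0,0]: The receptive field on the input at this output position is [3 4 -5 / 8 9 6 / 6 0 7]. Elementwise product with the kernel and sum: -5·2 + 8·-1 + 6·3 + 0·-1 + 7·-2.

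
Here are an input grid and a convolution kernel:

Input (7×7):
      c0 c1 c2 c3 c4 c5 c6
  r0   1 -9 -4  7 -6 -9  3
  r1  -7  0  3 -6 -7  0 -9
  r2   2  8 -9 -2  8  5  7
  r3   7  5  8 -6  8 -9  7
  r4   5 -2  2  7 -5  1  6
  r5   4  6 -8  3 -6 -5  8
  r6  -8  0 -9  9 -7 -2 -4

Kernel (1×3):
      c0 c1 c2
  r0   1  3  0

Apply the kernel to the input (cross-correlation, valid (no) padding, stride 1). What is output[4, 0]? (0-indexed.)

-1

The receptive field on the input at this output position is [5 -2 2]. Elementwise product with the kernel and sum: 5·1 + -2·3.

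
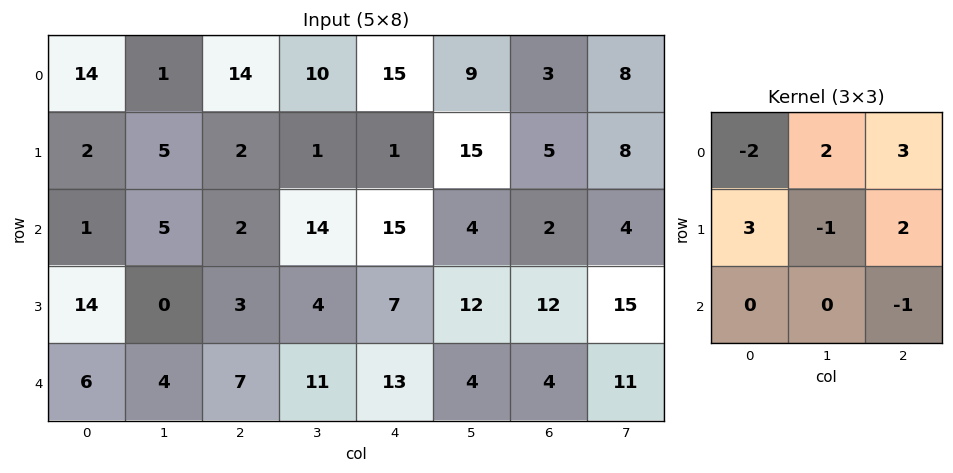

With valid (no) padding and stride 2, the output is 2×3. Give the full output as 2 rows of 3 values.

19 29 -7
55 75 13

Output[0,0]: The receptive field on the input at this output position is [14 1 14 / 2 5 2 / 1 5 2]. Elementwise product with the kernel and sum: 14·-2 + 1·2 + 14·3 + 2·3 + 5·-1 + 2·2 + 2·-1.
Output[0,1]: The receptive field on the input at this output position is [14 10 15 / 2 1 1 / 2 14 15]. Elementwise product with the kernel and sum: 14·-2 + 10·2 + 15·3 + 2·3 + 1·-1 + 1·2 + 15·-1.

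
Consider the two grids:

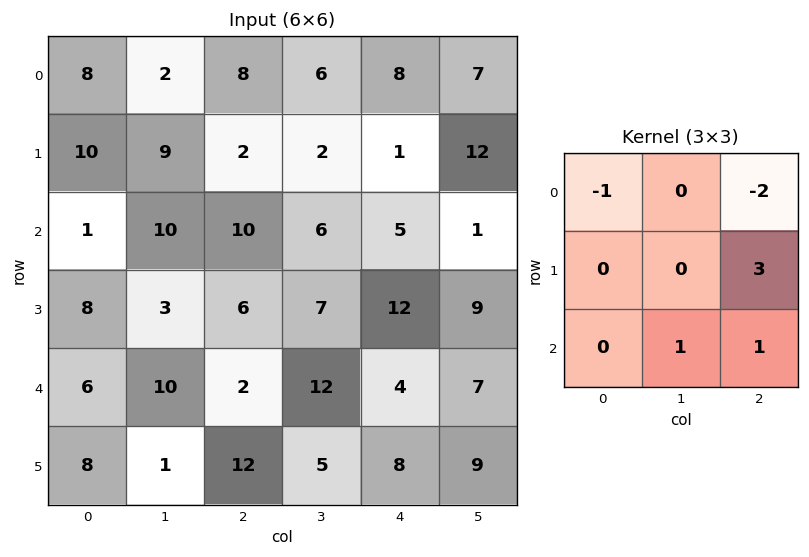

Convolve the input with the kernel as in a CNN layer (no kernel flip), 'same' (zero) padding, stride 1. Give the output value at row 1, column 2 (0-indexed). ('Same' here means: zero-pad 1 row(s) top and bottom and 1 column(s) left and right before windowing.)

The receptive field on the zero-padded input at this output position is [2 8 6 / 9 2 2 / 10 10 6]. Elementwise product with the kernel and sum: 2·-1 + 6·-2 + 2·3 + 10·1 + 6·1.

8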